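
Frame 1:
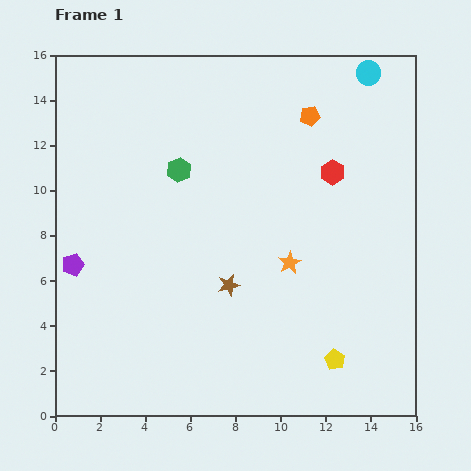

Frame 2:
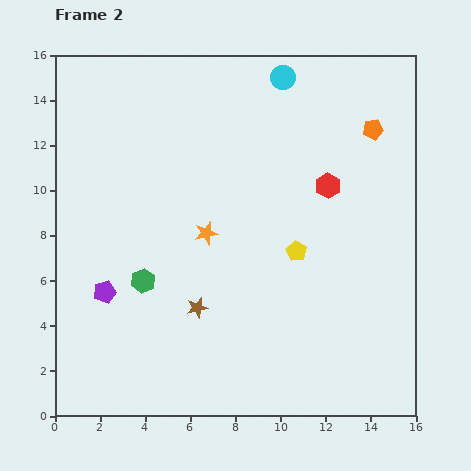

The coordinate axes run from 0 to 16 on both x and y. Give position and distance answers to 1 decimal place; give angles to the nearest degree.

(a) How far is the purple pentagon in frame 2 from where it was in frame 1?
1.8

The purple pentagon moved from (0.8, 6.7) to (2.2, 5.5), a distance of √(1.4² + 1.2²) ≈ 1.8.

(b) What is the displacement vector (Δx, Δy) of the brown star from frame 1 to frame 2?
(-1.4, -1.0)

The brown star was at (7.7, 5.8) in frame 1 and (6.3, 4.8) in frame 2.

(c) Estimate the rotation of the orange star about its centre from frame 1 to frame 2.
17° clockwise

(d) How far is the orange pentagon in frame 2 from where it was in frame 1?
2.9

The orange pentagon moved from (11.3, 13.3) to (14.1, 12.7), a distance of √(2.8² + 0.6²) ≈ 2.9.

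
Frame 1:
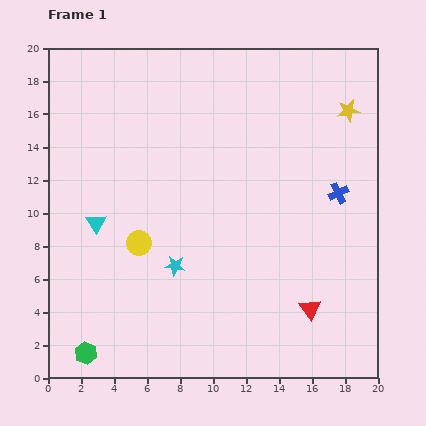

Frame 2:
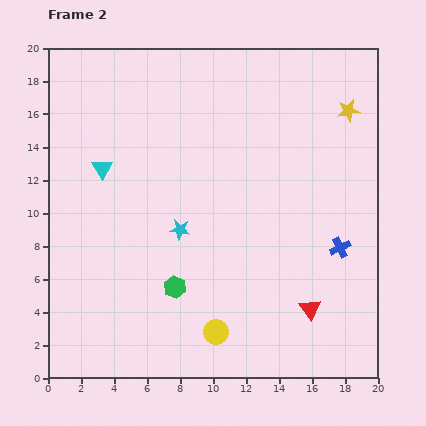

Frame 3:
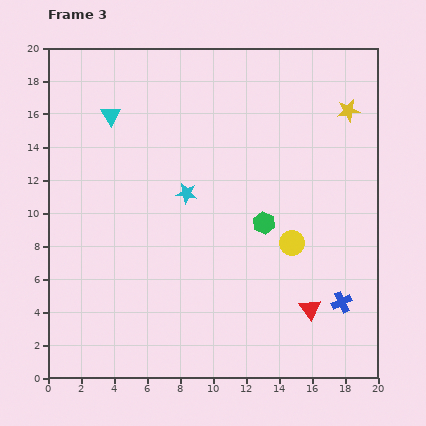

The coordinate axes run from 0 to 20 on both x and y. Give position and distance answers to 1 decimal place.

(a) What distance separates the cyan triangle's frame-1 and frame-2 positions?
3.3

The cyan triangle moved from (2.9, 9.4) to (3.3, 12.7), a distance of √(0.4² + 3.3²) ≈ 3.3.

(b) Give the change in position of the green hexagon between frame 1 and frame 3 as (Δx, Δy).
(10.8, 7.9)

The green hexagon was at (2.3, 1.5) in frame 1 and (13.1, 9.4) in frame 3.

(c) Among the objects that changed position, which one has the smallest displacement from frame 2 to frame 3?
the cyan star

(moved 2.2)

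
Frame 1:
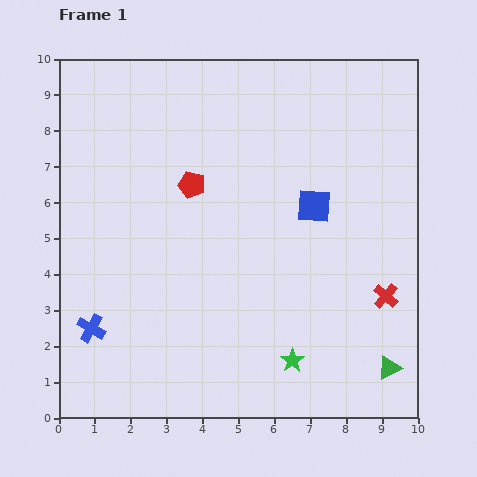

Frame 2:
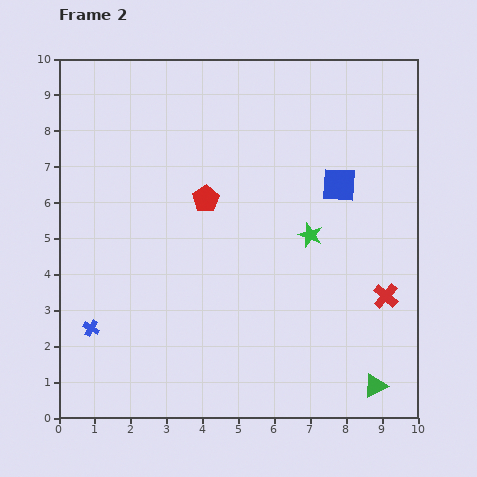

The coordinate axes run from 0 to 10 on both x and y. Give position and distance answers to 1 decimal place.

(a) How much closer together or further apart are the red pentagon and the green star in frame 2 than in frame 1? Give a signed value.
-2.5

Distance in frame 1: 5.6. Distance in frame 2: 3.1.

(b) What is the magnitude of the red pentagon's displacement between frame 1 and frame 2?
0.6

The red pentagon moved from (3.7, 6.5) to (4.1, 6.1), a distance of √(0.4² + 0.4²) ≈ 0.6.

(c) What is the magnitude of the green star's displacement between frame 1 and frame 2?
3.5

The green star moved from (6.5, 1.6) to (7.0, 5.1), a distance of √(0.5² + 3.5²) ≈ 3.5.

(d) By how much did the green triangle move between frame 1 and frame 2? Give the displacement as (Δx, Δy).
(-0.4, -0.5)

The green triangle was at (9.2, 1.4) in frame 1 and (8.8, 0.9) in frame 2.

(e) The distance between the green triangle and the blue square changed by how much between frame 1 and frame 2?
+0.7

Distance in frame 1: 5.0. Distance in frame 2: 5.7.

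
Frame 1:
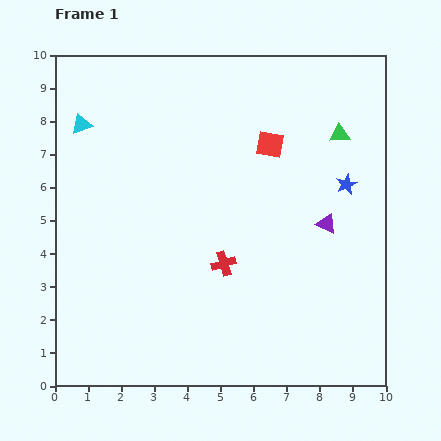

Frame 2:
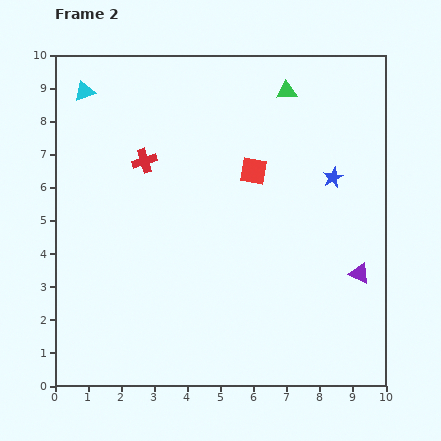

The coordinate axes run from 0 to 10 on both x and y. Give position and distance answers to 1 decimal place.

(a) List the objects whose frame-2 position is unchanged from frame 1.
none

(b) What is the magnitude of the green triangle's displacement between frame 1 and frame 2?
2.1

The green triangle moved from (8.6, 7.6) to (7.0, 8.9), a distance of √(1.6² + 1.3²) ≈ 2.1.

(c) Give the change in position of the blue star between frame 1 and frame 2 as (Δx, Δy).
(-0.4, 0.2)

The blue star was at (8.8, 6.1) in frame 1 and (8.4, 6.3) in frame 2.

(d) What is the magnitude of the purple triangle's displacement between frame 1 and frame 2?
1.8

The purple triangle moved from (8.2, 4.9) to (9.2, 3.4), a distance of √(1.0² + 1.5²) ≈ 1.8.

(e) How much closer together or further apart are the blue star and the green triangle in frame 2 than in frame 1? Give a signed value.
+1.5

Distance in frame 1: 1.5. Distance in frame 2: 3.0.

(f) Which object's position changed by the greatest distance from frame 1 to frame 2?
the red cross

(moved 3.9; next 2.1)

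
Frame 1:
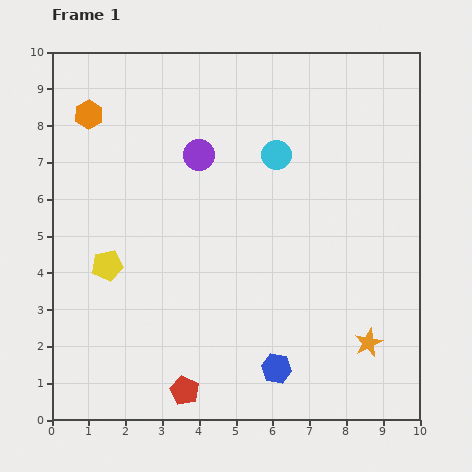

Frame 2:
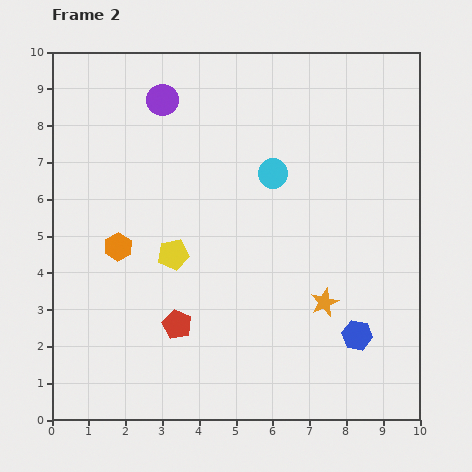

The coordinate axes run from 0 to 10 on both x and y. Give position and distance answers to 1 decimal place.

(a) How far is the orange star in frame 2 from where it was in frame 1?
1.6

The orange star moved from (8.6, 2.1) to (7.4, 3.2), a distance of √(1.2² + 1.1²) ≈ 1.6.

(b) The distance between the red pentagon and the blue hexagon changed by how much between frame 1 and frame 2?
+2.3

Distance in frame 1: 2.6. Distance in frame 2: 4.9.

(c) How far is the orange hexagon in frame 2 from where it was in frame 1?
3.7

The orange hexagon moved from (1.0, 8.3) to (1.8, 4.7), a distance of √(0.8² + 3.6²) ≈ 3.7.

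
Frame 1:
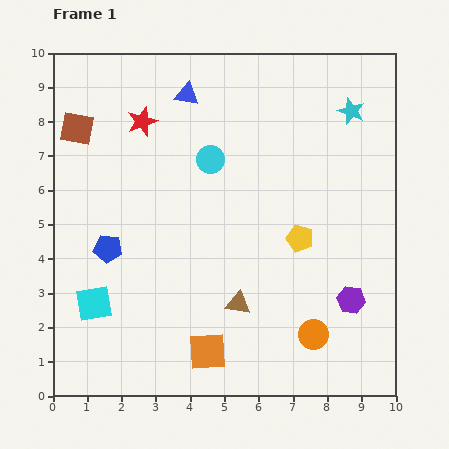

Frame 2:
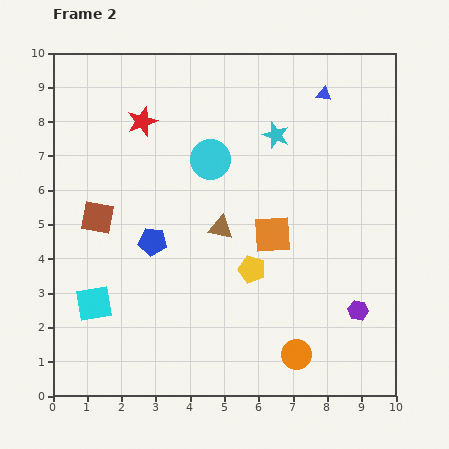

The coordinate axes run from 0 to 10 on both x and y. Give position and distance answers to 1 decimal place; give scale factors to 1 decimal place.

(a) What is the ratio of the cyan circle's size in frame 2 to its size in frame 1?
1.4×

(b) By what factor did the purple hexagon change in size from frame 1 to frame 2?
0.7×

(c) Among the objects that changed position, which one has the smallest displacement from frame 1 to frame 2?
the purple hexagon

(moved 0.4)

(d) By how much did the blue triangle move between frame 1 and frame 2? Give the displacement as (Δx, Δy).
(4.0, 0.0)

The blue triangle was at (3.9, 8.8) in frame 1 and (7.9, 8.8) in frame 2.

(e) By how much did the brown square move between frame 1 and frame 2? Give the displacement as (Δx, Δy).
(0.6, -2.6)

The brown square was at (0.7, 7.8) in frame 1 and (1.3, 5.2) in frame 2.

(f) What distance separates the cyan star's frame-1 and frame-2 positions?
2.3

The cyan star moved from (8.7, 8.3) to (6.5, 7.6), a distance of √(2.2² + 0.7²) ≈ 2.3.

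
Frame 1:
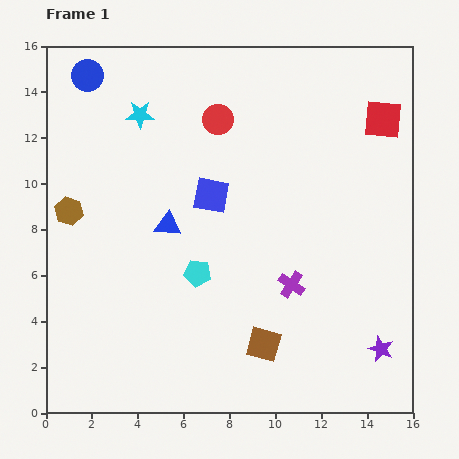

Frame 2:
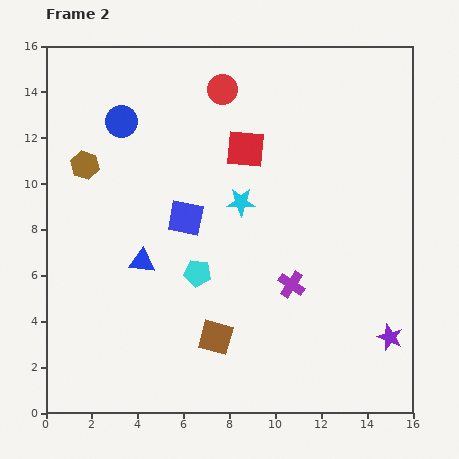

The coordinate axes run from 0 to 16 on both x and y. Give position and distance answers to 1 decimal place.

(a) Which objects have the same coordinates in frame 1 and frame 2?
the cyan pentagon, the purple cross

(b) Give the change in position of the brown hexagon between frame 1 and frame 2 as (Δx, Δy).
(0.7, 2.0)

The brown hexagon was at (1.0, 8.8) in frame 1 and (1.7, 10.8) in frame 2.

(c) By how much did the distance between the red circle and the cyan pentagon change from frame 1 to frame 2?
+1.3

Distance in frame 1: 6.8. Distance in frame 2: 8.1.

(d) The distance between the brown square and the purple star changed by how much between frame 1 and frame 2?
+2.5

Distance in frame 1: 5.1. Distance in frame 2: 7.6.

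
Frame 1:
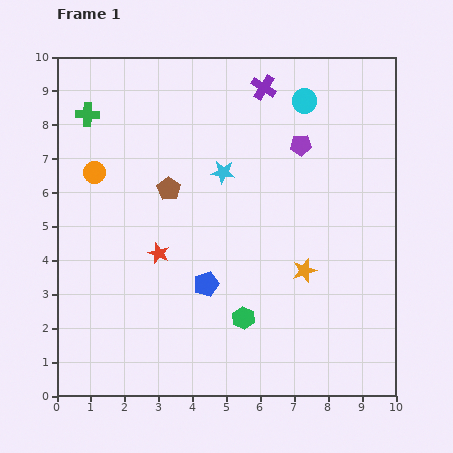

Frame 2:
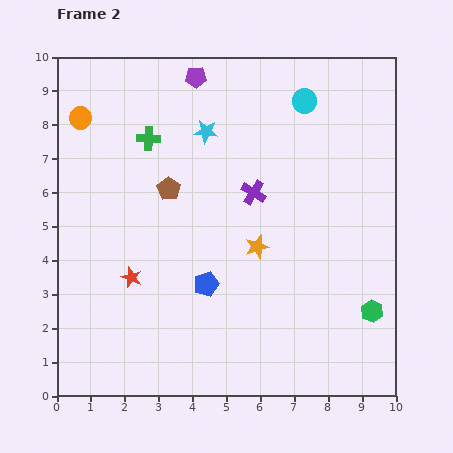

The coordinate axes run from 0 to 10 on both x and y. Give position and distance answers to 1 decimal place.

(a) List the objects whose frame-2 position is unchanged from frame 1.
the cyan circle, the brown pentagon, the blue pentagon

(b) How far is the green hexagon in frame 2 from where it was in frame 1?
3.8

The green hexagon moved from (5.5, 2.3) to (9.3, 2.5), a distance of √(3.8² + 0.2²) ≈ 3.8.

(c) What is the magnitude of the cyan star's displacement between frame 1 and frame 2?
1.3

The cyan star moved from (4.9, 6.6) to (4.4, 7.8), a distance of √(0.5² + 1.2²) ≈ 1.3.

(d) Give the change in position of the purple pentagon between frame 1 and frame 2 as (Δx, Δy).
(-3.1, 2.0)

The purple pentagon was at (7.2, 7.4) in frame 1 and (4.1, 9.4) in frame 2.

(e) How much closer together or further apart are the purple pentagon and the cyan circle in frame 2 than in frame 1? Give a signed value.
+2.0

Distance in frame 1: 1.3. Distance in frame 2: 3.3.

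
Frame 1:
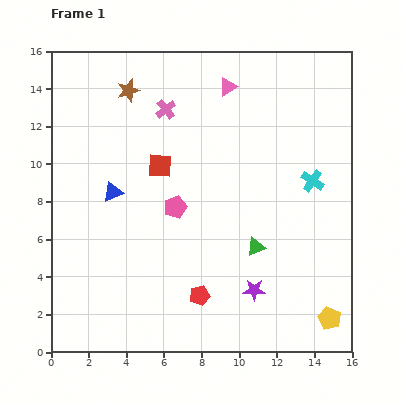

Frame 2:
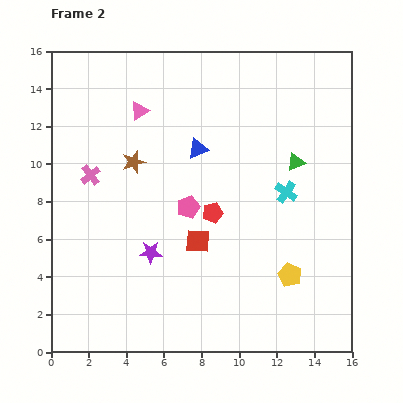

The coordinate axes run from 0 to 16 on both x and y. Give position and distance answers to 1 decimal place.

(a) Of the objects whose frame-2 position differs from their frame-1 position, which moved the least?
the pink pentagon

(moved 0.7)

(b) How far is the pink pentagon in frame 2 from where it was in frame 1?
0.7

The pink pentagon moved from (6.6, 7.7) to (7.3, 7.7), a distance of √(0.7² + 0.0²) ≈ 0.7.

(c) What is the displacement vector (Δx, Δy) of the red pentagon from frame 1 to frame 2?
(0.7, 4.4)

The red pentagon was at (7.9, 3.0) in frame 1 and (8.6, 7.4) in frame 2.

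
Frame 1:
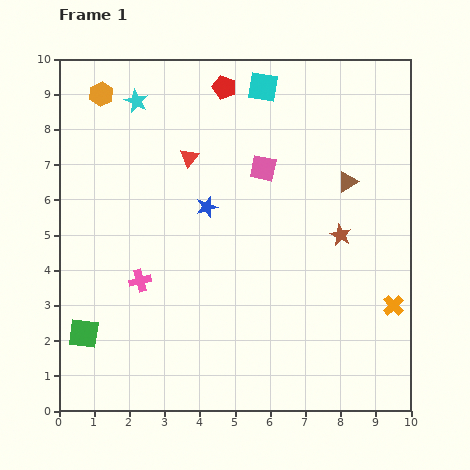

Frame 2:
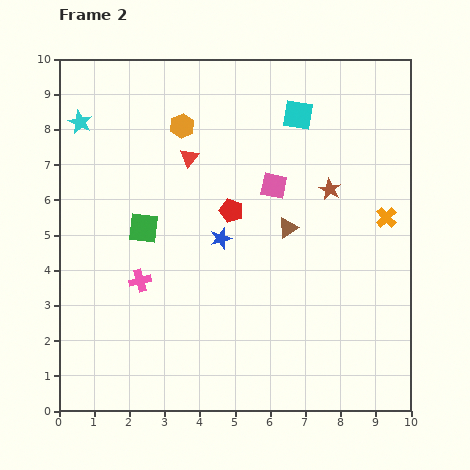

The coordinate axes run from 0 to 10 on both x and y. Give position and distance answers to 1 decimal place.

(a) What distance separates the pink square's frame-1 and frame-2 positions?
0.6

The pink square moved from (5.8, 6.9) to (6.1, 6.4), a distance of √(0.3² + 0.5²) ≈ 0.6.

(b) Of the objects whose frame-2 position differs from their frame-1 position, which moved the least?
the pink square

(moved 0.6)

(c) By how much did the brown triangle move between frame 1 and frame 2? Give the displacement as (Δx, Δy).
(-1.7, -1.3)

The brown triangle was at (8.2, 6.5) in frame 1 and (6.5, 5.2) in frame 2.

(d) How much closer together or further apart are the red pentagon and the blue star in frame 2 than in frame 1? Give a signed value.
-2.5

Distance in frame 1: 3.4. Distance in frame 2: 0.9.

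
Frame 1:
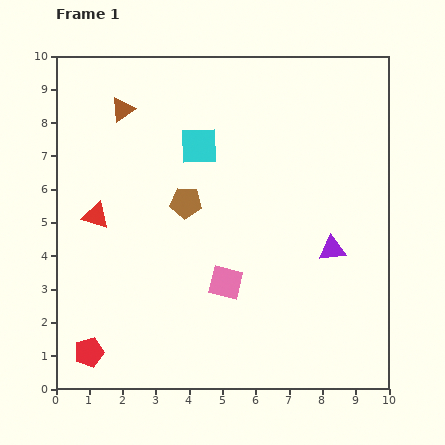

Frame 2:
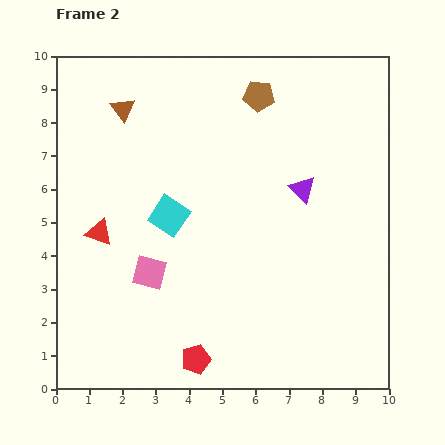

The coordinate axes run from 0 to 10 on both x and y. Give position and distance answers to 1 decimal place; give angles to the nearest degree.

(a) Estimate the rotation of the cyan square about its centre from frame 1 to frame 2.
35° clockwise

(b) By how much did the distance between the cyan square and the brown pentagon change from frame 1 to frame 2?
+2.8

Distance in frame 1: 1.7. Distance in frame 2: 4.5.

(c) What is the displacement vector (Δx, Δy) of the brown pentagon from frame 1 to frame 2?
(2.2, 3.2)

The brown pentagon was at (3.9, 5.6) in frame 1 and (6.1, 8.8) in frame 2.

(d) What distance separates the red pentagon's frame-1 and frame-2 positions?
3.2

The red pentagon moved from (1.0, 1.1) to (4.2, 0.9), a distance of √(3.2² + 0.2²) ≈ 3.2.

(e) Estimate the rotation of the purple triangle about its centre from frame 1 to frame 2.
51° clockwise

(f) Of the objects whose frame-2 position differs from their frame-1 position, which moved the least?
the red triangle

(moved 0.5)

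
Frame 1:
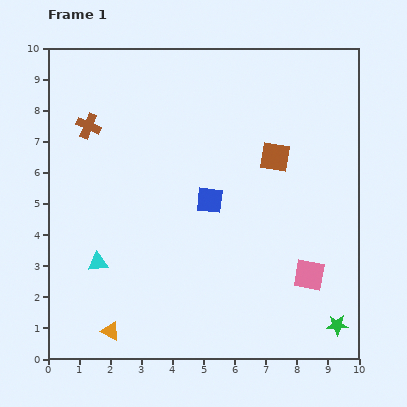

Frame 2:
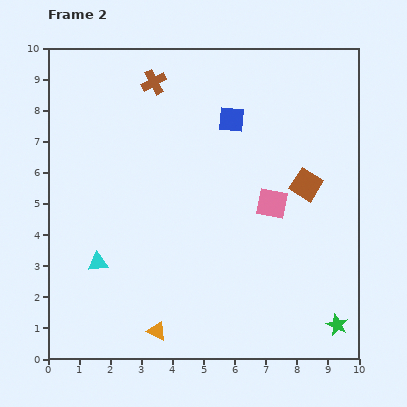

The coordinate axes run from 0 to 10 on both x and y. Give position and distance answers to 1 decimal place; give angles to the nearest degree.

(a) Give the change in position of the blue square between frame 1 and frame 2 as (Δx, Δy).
(0.7, 2.6)

The blue square was at (5.2, 5.1) in frame 1 and (5.9, 7.7) in frame 2.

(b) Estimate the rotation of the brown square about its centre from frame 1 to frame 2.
23° clockwise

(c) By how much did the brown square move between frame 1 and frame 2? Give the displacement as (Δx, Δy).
(1.0, -0.9)

The brown square was at (7.3, 6.5) in frame 1 and (8.3, 5.6) in frame 2.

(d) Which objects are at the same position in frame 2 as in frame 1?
the cyan triangle, the green star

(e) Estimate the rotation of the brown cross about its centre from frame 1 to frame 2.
39° clockwise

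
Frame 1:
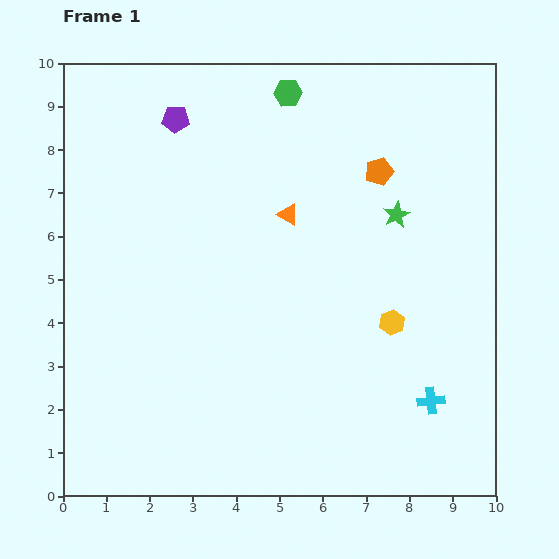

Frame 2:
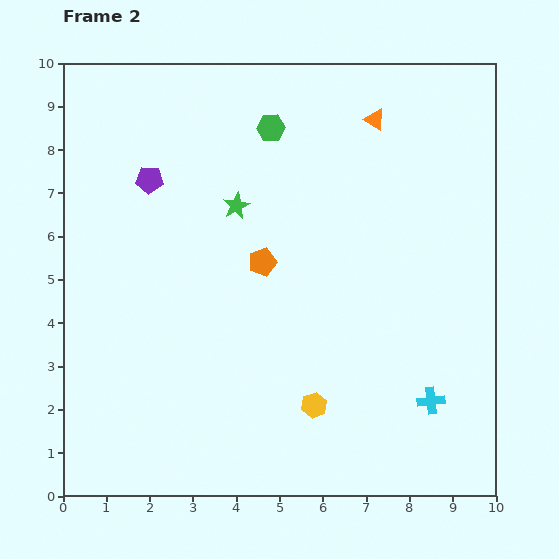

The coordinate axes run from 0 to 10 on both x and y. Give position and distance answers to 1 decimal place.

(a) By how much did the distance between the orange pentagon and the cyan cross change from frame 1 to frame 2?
-0.4

Distance in frame 1: 5.4. Distance in frame 2: 5.0.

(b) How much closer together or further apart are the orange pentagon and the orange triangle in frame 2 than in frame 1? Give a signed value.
+1.9

Distance in frame 1: 2.3. Distance in frame 2: 4.2.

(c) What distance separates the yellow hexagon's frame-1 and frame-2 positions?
2.6

The yellow hexagon moved from (7.6, 4.0) to (5.8, 2.1), a distance of √(1.8² + 1.9²) ≈ 2.6.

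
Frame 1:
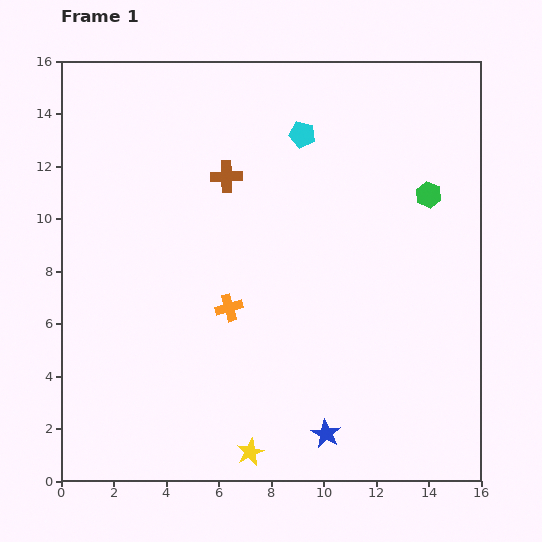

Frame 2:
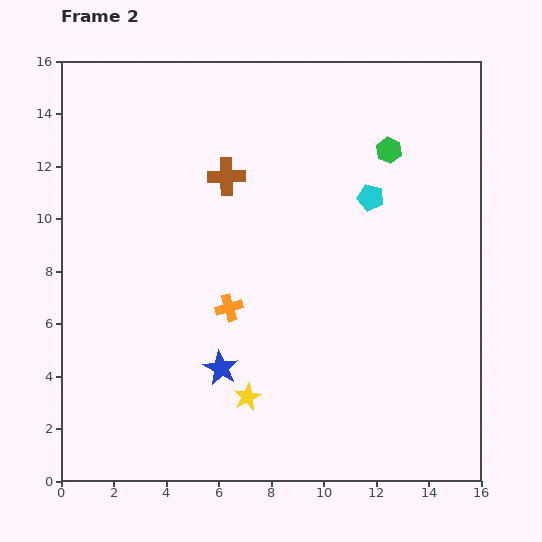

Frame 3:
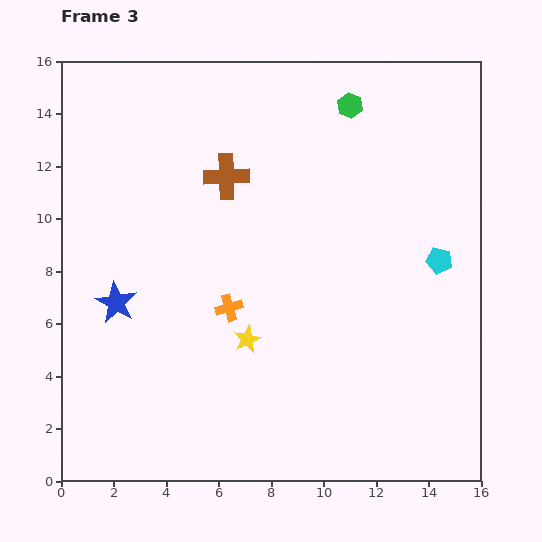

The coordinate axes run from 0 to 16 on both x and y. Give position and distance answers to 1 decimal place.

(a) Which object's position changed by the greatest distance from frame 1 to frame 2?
the blue star

(moved 4.7; next 3.5)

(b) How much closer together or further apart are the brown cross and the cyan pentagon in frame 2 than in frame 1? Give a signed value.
+2.3

Distance in frame 1: 3.3. Distance in frame 2: 5.6.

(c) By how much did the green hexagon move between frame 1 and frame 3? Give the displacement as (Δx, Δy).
(-3.0, 3.4)

The green hexagon was at (14.0, 10.9) in frame 1 and (11.0, 14.3) in frame 3.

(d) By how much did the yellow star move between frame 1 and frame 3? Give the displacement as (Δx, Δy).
(-0.1, 4.3)

The yellow star was at (7.2, 1.1) in frame 1 and (7.1, 5.4) in frame 3.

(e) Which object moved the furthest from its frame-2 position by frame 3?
the blue star

(moved 4.7; next 3.5)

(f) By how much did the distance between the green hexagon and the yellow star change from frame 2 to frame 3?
-1.1

Distance in frame 2: 10.8. Distance in frame 3: 9.7.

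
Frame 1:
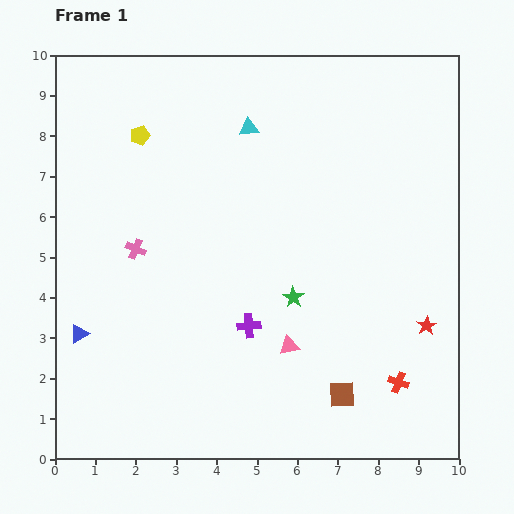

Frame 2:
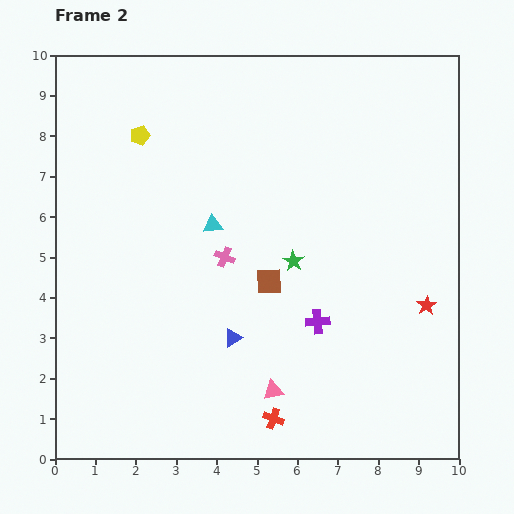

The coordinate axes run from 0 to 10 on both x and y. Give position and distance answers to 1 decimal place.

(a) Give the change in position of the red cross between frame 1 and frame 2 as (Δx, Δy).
(-3.1, -0.9)

The red cross was at (8.5, 1.9) in frame 1 and (5.4, 1.0) in frame 2.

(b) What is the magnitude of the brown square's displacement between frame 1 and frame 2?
3.3

The brown square moved from (7.1, 1.6) to (5.3, 4.4), a distance of √(1.8² + 2.8²) ≈ 3.3.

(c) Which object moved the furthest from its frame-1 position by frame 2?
the blue triangle

(moved 3.8; next 3.3)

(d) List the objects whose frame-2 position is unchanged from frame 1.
the yellow pentagon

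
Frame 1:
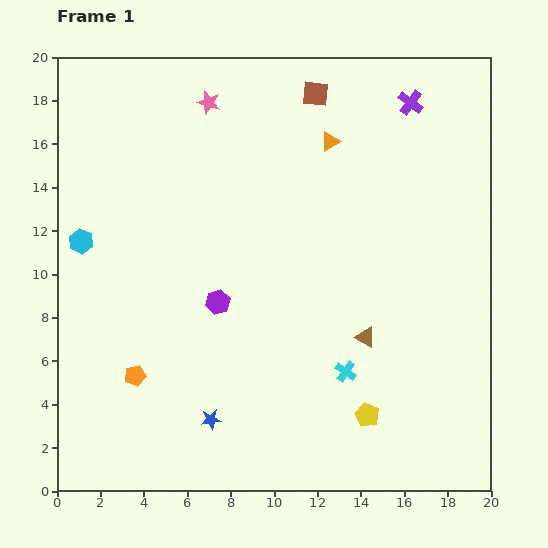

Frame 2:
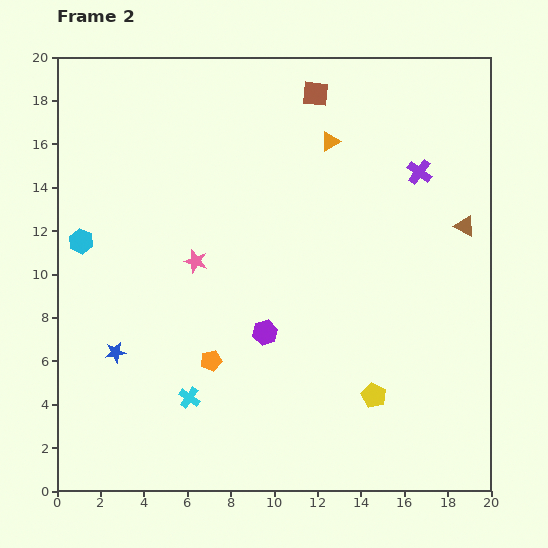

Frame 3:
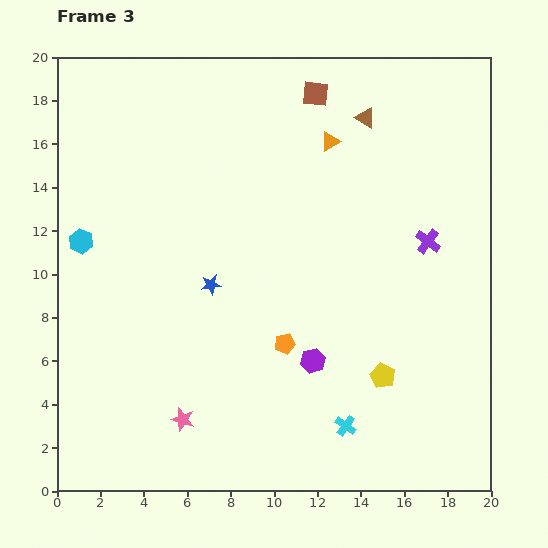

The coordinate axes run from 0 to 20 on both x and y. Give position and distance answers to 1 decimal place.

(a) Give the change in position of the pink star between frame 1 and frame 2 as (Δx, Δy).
(-0.6, -7.3)

The pink star was at (7.0, 17.9) in frame 1 and (6.4, 10.6) in frame 2.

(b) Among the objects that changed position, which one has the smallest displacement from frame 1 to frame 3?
the yellow pentagon

(moved 1.9)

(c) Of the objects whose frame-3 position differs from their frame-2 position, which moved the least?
the yellow pentagon

(moved 1.0)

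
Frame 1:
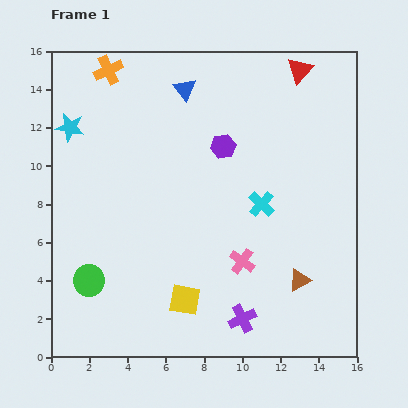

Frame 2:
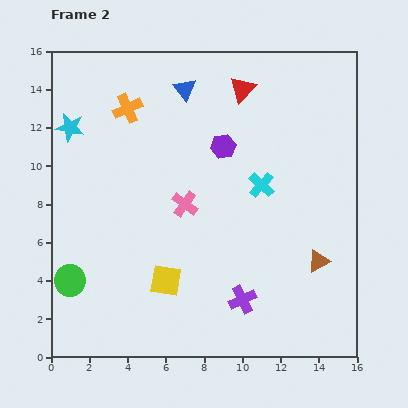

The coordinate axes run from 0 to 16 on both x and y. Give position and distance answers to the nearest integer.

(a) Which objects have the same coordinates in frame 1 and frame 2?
the purple hexagon, the cyan star, the blue triangle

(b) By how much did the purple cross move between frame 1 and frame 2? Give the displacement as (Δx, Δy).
(0, 1)

The purple cross was at (10, 2) in frame 1 and (10, 3) in frame 2.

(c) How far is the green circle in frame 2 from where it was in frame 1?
1

The green circle moved from (2, 4) to (1, 4), a distance of √(1² + 0²) ≈ 1.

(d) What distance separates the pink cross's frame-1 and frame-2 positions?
4

The pink cross moved from (10, 5) to (7, 8), a distance of √(3² + 3²) ≈ 4.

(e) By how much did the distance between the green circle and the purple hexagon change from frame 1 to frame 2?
+1

Distance in frame 1: 10. Distance in frame 2: 11.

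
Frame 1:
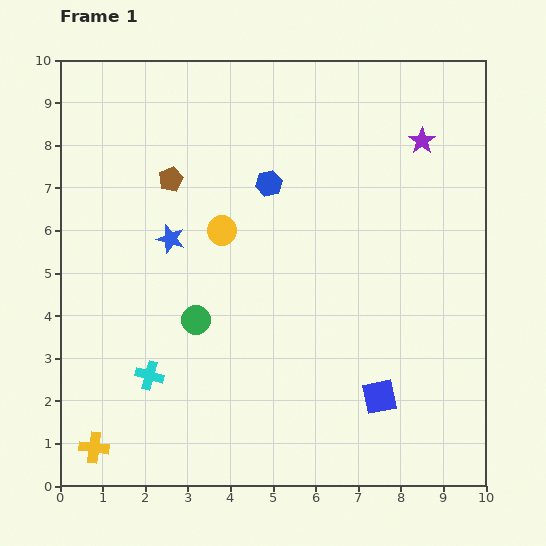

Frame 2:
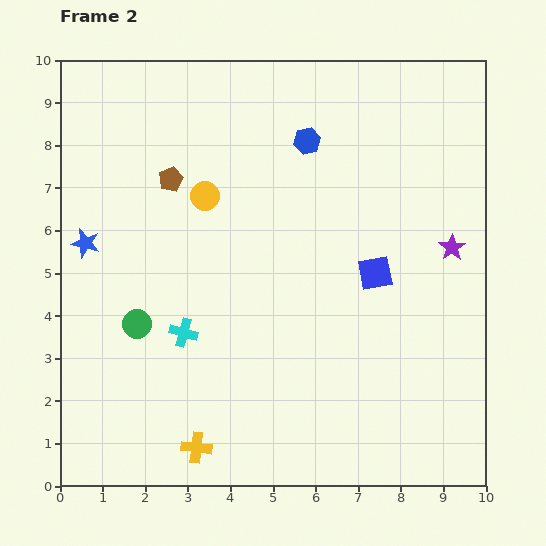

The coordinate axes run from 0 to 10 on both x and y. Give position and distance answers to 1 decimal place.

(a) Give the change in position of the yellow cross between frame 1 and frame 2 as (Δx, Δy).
(2.4, 0.0)

The yellow cross was at (0.8, 0.9) in frame 1 and (3.2, 0.9) in frame 2.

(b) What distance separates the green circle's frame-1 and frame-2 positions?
1.4

The green circle moved from (3.2, 3.9) to (1.8, 3.8), a distance of √(1.4² + 0.1²) ≈ 1.4.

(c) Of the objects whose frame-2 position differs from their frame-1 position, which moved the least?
the yellow circle

(moved 0.9)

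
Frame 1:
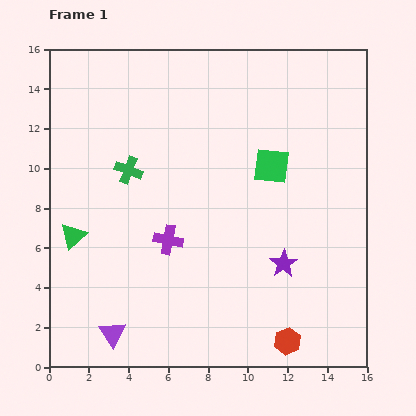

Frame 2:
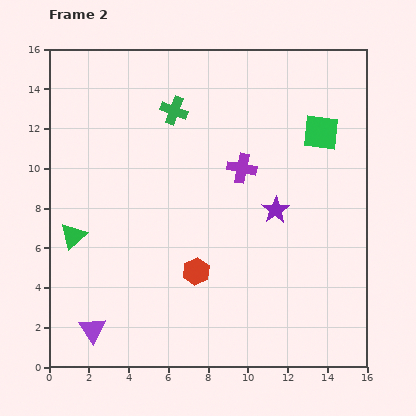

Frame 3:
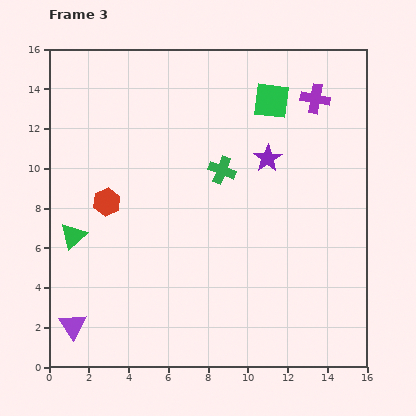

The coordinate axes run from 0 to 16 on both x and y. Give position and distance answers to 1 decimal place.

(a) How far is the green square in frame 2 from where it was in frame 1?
3.0

The green square moved from (11.2, 10.1) to (13.7, 11.8), a distance of √(2.5² + 1.7²) ≈ 3.0.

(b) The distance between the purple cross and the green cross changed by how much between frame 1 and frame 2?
+0.5

Distance in frame 1: 4.0. Distance in frame 2: 4.5.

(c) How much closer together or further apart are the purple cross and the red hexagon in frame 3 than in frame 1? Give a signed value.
+3.8

Distance in frame 1: 7.9. Distance in frame 3: 11.7.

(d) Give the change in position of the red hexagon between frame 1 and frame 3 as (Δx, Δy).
(-9.1, 7.0)

The red hexagon was at (12.0, 1.3) in frame 1 and (2.9, 8.3) in frame 3.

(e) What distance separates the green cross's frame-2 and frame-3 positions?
3.8

The green cross moved from (6.3, 12.9) to (8.7, 9.9), a distance of √(2.4² + 3.0²) ≈ 3.8.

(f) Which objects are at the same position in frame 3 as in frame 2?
the green triangle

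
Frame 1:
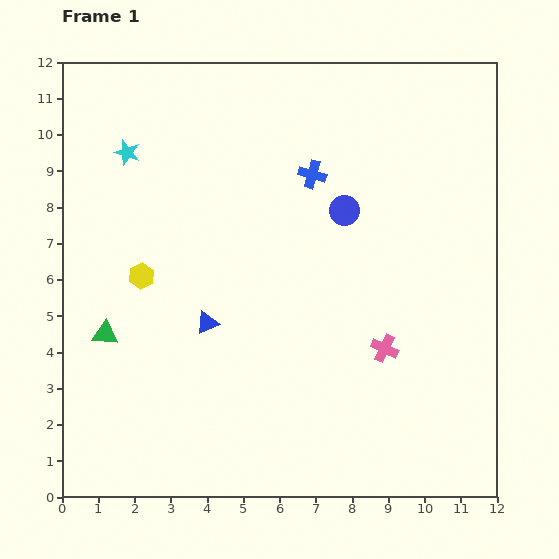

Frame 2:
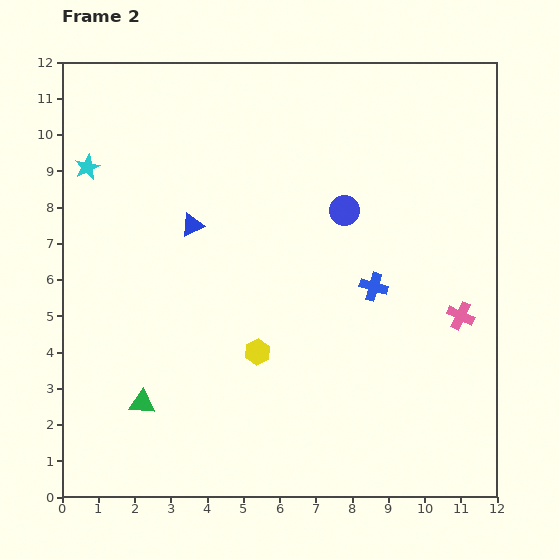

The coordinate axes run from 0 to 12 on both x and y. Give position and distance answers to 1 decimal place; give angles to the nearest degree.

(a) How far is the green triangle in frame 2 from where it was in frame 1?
2.1

The green triangle moved from (1.2, 4.5) to (2.2, 2.6), a distance of √(1.0² + 1.9²) ≈ 2.1.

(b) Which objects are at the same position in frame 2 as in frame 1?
the blue circle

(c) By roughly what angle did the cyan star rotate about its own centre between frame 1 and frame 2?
29° clockwise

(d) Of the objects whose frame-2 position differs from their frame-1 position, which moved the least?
the cyan star

(moved 1.2)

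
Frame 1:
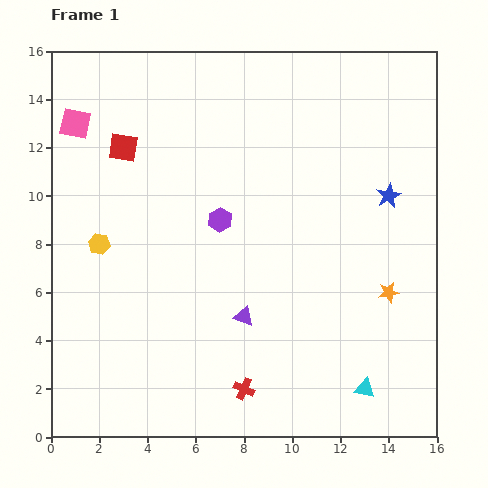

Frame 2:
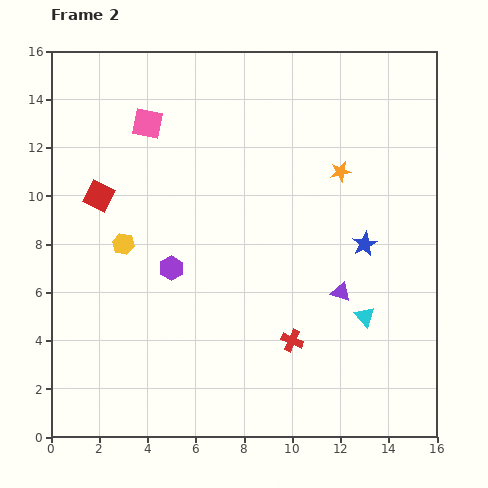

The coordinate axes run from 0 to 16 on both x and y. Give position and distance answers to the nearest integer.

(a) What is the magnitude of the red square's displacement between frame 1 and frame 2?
2

The red square moved from (3, 12) to (2, 10), a distance of √(1² + 2²) ≈ 2.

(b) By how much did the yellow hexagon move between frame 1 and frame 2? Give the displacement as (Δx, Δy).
(1, 0)

The yellow hexagon was at (2, 8) in frame 1 and (3, 8) in frame 2.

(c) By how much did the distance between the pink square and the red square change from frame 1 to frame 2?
+2

Distance in frame 1: 2. Distance in frame 2: 4.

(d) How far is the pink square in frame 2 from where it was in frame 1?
3

The pink square moved from (1, 13) to (4, 13), a distance of √(3² + 0²) ≈ 3.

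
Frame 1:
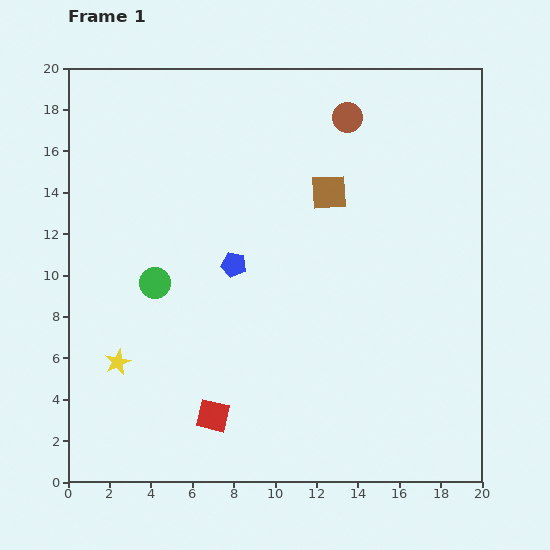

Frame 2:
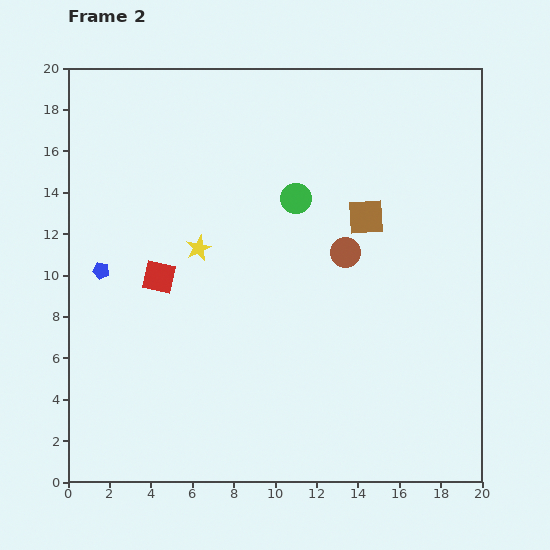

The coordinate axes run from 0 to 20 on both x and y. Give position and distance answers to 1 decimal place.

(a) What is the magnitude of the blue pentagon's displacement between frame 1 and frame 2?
6.4

The blue pentagon moved from (8.0, 10.5) to (1.6, 10.2), a distance of √(6.4² + 0.3²) ≈ 6.4.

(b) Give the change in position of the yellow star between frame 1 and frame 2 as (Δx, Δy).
(3.9, 5.5)

The yellow star was at (2.4, 5.8) in frame 1 and (6.3, 11.3) in frame 2.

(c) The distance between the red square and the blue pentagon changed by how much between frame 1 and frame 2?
-4.6

Distance in frame 1: 7.4. Distance in frame 2: 2.8.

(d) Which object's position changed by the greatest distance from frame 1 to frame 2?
the green circle

(moved 7.9; next 7.2)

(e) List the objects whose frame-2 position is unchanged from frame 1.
none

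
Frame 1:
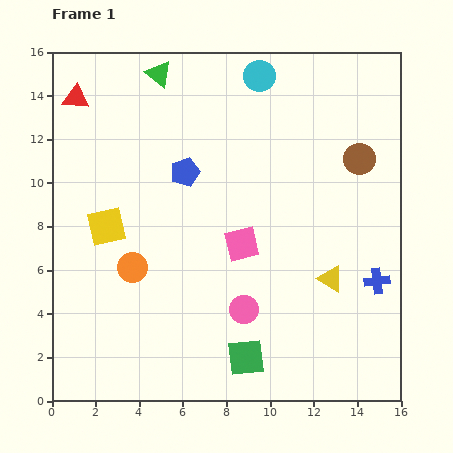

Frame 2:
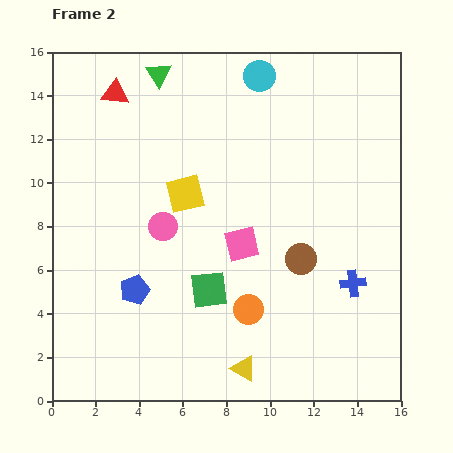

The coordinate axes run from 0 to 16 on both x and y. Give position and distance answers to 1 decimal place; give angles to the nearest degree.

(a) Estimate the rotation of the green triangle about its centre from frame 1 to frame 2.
17° clockwise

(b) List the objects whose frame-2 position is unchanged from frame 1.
the cyan circle, the pink square, the green triangle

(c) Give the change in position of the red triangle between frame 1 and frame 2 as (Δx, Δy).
(1.8, 0.2)

The red triangle was at (1.1, 13.9) in frame 1 and (2.9, 14.1) in frame 2.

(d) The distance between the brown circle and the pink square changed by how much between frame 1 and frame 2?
-3.9

Distance in frame 1: 6.7. Distance in frame 2: 2.8.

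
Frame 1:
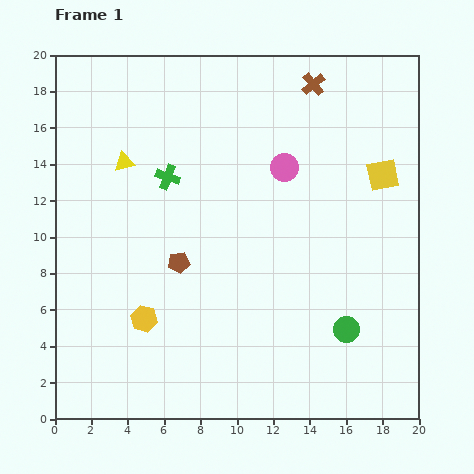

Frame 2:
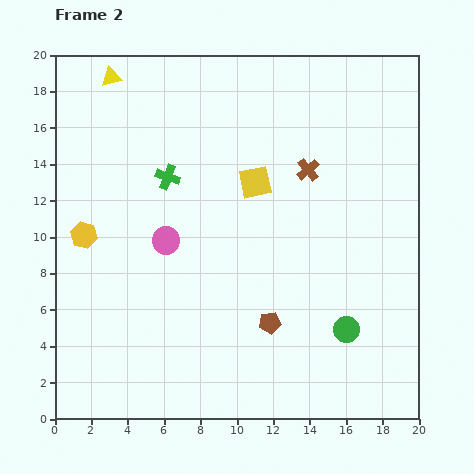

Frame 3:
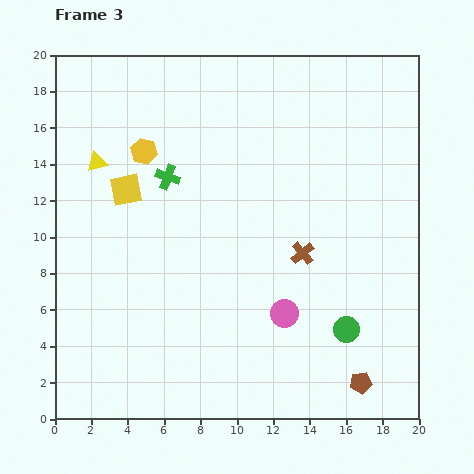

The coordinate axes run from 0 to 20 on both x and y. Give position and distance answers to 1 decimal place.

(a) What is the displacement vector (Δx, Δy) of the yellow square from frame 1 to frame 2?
(-7.0, -0.4)

The yellow square was at (18.0, 13.4) in frame 1 and (11.0, 13.0) in frame 2.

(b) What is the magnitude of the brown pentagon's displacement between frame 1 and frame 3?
12.0

The brown pentagon moved from (6.8, 8.6) to (16.8, 2.0), a distance of √(10.0² + 6.6²) ≈ 12.0.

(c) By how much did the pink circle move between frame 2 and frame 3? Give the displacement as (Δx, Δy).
(6.5, -4.0)

The pink circle was at (6.1, 9.8) in frame 2 and (12.6, 5.8) in frame 3.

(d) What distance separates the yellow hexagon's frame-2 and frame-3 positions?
5.7

The yellow hexagon moved from (1.6, 10.1) to (4.9, 14.7), a distance of √(3.3² + 4.6²) ≈ 5.7.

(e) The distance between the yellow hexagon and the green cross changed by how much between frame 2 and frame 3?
-3.7

Distance in frame 2: 5.6. Distance in frame 3: 1.9.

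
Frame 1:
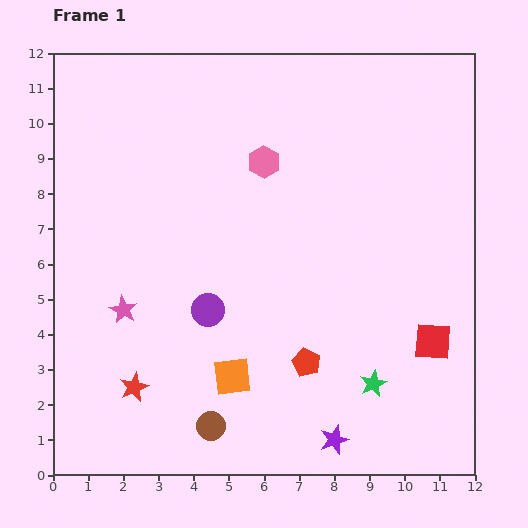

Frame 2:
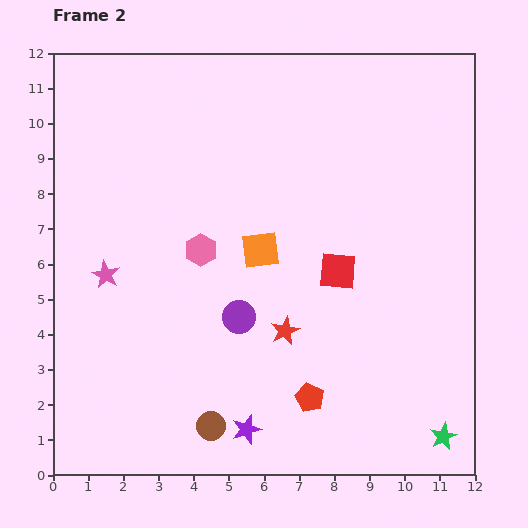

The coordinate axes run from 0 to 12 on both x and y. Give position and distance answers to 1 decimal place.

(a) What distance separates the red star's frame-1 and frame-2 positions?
4.6

The red star moved from (2.3, 2.5) to (6.6, 4.1), a distance of √(4.3² + 1.6²) ≈ 4.6.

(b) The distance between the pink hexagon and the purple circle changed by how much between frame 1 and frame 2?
-2.3

Distance in frame 1: 4.5. Distance in frame 2: 2.2.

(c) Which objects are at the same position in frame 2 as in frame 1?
the brown circle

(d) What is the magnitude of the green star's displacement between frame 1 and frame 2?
2.5

The green star moved from (9.1, 2.6) to (11.1, 1.1), a distance of √(2.0² + 1.5²) ≈ 2.5.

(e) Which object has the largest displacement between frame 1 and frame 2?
the red star

(moved 4.6; next 3.7)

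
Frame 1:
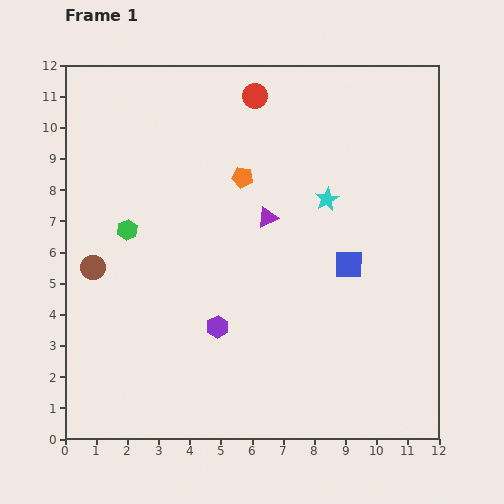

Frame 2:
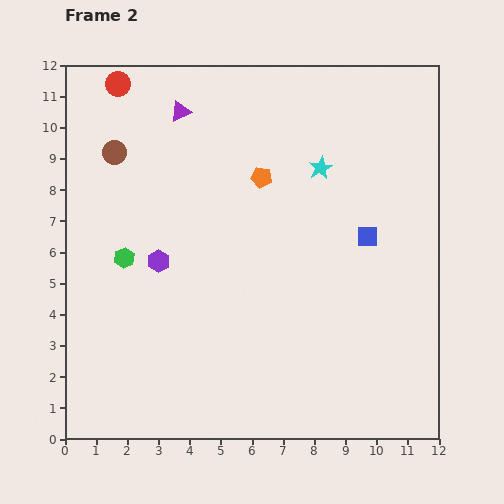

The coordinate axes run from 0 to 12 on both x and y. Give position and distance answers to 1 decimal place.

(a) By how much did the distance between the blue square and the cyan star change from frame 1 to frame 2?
+0.5

Distance in frame 1: 2.2. Distance in frame 2: 2.7.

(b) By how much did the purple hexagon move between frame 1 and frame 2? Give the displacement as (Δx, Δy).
(-1.9, 2.1)

The purple hexagon was at (4.9, 3.6) in frame 1 and (3.0, 5.7) in frame 2.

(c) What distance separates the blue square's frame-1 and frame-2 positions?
1.1

The blue square moved from (9.1, 5.6) to (9.7, 6.5), a distance of √(0.6² + 0.9²) ≈ 1.1.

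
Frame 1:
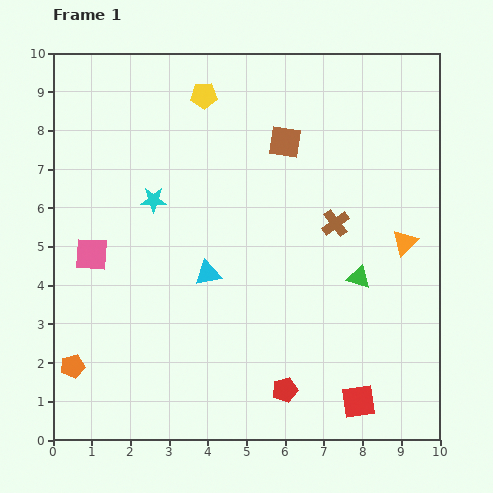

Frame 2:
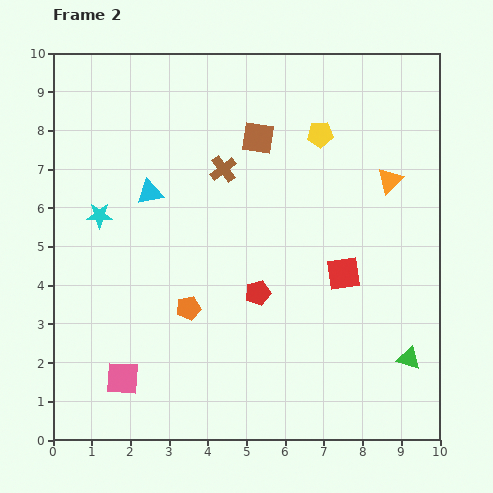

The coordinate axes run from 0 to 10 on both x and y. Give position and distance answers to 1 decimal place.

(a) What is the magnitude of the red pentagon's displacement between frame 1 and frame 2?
2.6

The red pentagon moved from (6.0, 1.3) to (5.3, 3.8), a distance of √(0.7² + 2.5²) ≈ 2.6.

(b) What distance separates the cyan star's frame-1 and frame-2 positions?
1.5

The cyan star moved from (2.6, 6.2) to (1.2, 5.8), a distance of √(1.4² + 0.4²) ≈ 1.5.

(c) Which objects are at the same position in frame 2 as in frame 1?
none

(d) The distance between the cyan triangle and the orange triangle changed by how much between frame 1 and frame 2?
+1.0

Distance in frame 1: 5.2. Distance in frame 2: 6.2.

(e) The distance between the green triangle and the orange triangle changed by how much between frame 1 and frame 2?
+3.1

Distance in frame 1: 1.5. Distance in frame 2: 4.6.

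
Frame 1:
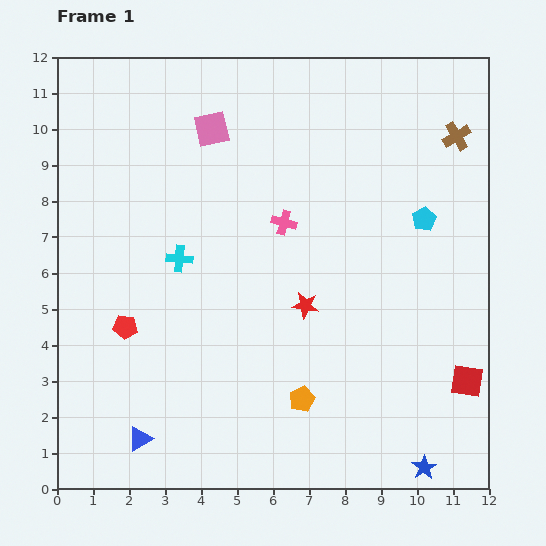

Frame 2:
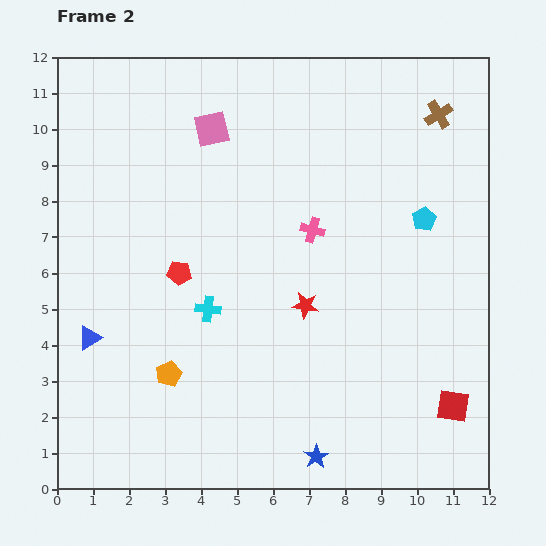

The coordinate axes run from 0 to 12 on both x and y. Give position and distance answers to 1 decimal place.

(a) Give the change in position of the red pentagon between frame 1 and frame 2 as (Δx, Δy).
(1.5, 1.5)

The red pentagon was at (1.9, 4.5) in frame 1 and (3.4, 6.0) in frame 2.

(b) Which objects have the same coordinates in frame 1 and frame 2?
the cyan pentagon, the red star, the pink square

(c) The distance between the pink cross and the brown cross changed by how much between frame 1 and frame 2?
-0.7

Distance in frame 1: 5.4. Distance in frame 2: 4.7.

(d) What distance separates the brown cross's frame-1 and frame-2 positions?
0.8

The brown cross moved from (11.1, 9.8) to (10.6, 10.4), a distance of √(0.5² + 0.6²) ≈ 0.8.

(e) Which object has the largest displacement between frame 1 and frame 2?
the orange pentagon

(moved 3.8; next 3.1)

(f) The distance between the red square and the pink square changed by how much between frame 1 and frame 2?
+0.2

Distance in frame 1: 10.0. Distance in frame 2: 10.2.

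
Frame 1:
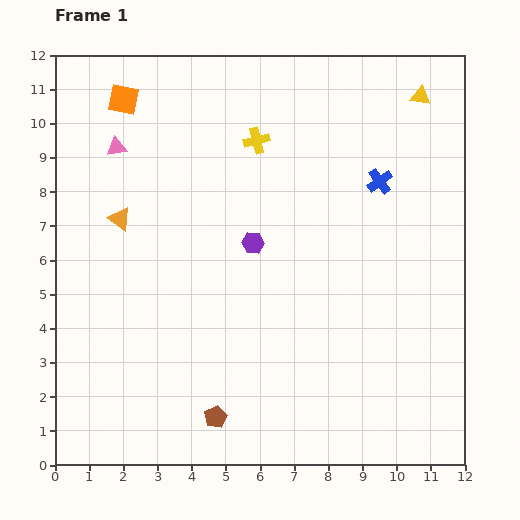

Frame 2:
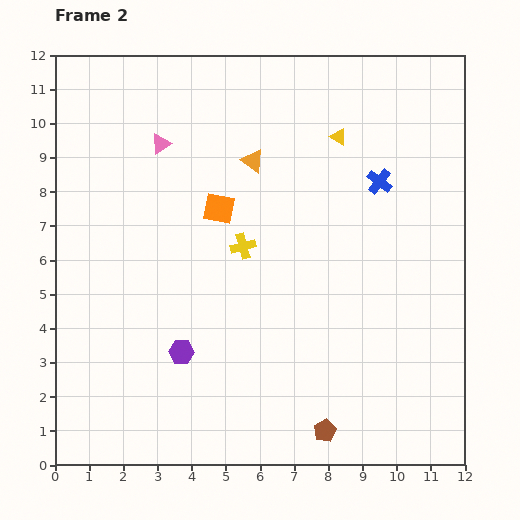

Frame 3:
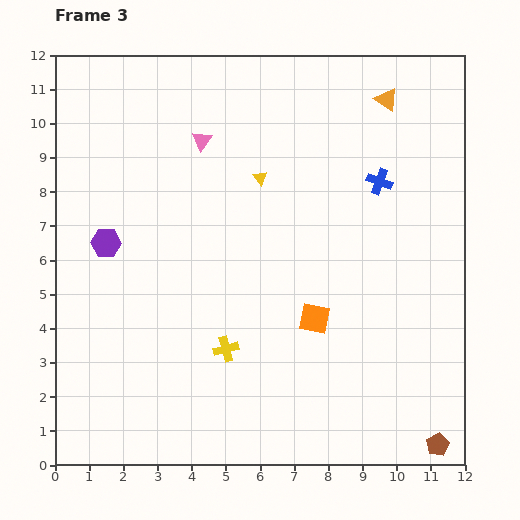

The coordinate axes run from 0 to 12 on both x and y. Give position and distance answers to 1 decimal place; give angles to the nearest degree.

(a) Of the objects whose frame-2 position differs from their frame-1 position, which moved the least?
the pink triangle

(moved 1.3)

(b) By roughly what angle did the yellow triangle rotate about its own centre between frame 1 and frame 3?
42° clockwise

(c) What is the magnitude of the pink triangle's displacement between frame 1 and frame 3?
2.5

The pink triangle moved from (1.8, 9.3) to (4.3, 9.5), a distance of √(2.5² + 0.2²) ≈ 2.5.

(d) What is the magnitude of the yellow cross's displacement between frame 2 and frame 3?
3.0

The yellow cross moved from (5.5, 6.4) to (5.0, 3.4), a distance of √(0.5² + 3.0²) ≈ 3.0.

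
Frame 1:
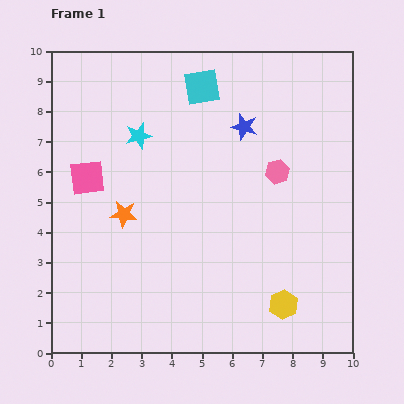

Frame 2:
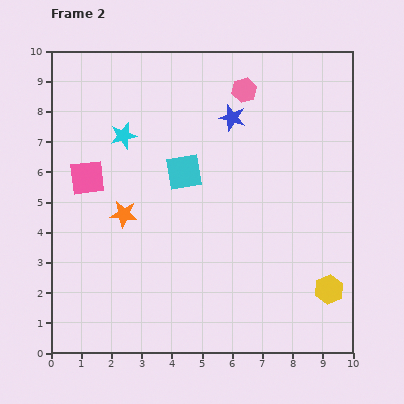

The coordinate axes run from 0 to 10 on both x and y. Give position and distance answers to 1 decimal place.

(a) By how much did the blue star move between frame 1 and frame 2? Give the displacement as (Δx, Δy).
(-0.4, 0.3)

The blue star was at (6.4, 7.5) in frame 1 and (6.0, 7.8) in frame 2.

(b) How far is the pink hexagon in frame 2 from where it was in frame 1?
2.9

The pink hexagon moved from (7.5, 6.0) to (6.4, 8.7), a distance of √(1.1² + 2.7²) ≈ 2.9.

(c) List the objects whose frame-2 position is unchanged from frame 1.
the orange star, the pink square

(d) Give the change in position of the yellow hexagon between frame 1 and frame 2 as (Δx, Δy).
(1.5, 0.5)

The yellow hexagon was at (7.7, 1.6) in frame 1 and (9.2, 2.1) in frame 2.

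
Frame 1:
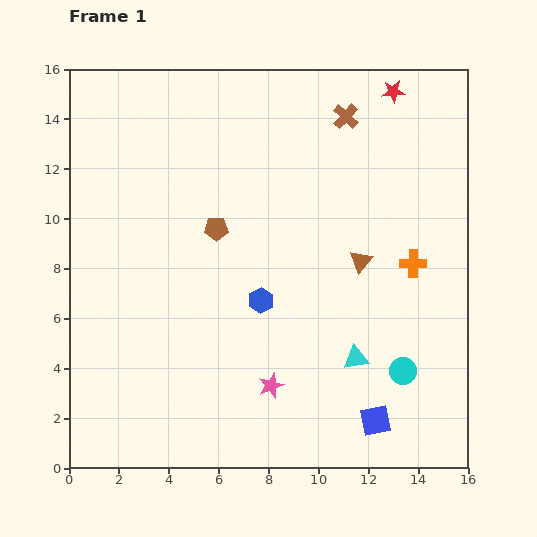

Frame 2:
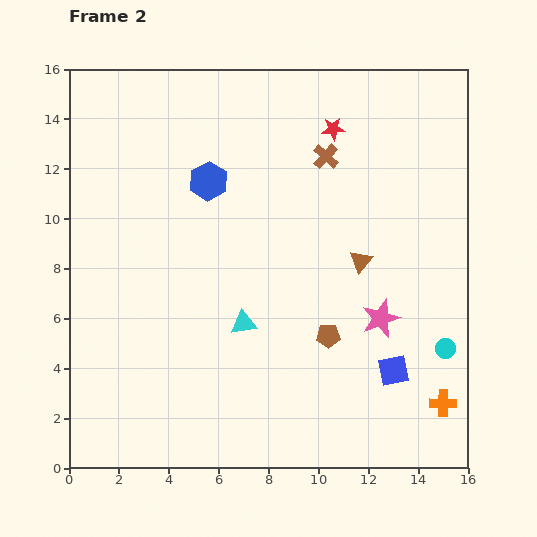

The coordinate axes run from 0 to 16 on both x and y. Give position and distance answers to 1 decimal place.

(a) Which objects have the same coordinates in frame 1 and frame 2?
the brown triangle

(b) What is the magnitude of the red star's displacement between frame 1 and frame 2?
2.8

The red star moved from (13.0, 15.1) to (10.6, 13.6), a distance of √(2.4² + 1.5²) ≈ 2.8.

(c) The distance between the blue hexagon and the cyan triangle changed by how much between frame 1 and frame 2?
+1.5

Distance in frame 1: 4.4. Distance in frame 2: 5.9.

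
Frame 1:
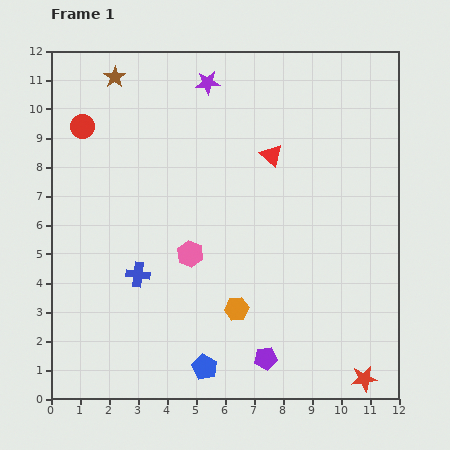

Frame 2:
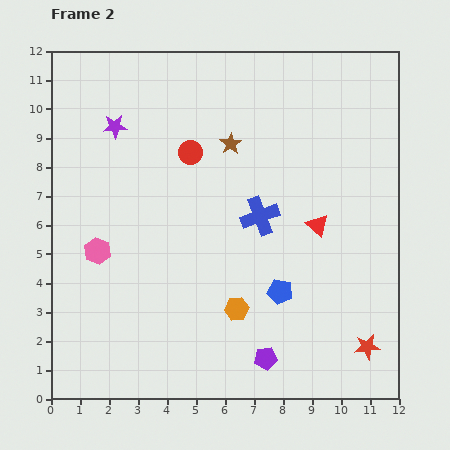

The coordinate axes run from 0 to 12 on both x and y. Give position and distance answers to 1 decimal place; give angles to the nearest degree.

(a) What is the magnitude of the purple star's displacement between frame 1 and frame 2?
3.5

The purple star moved from (5.4, 10.9) to (2.2, 9.4), a distance of √(3.2² + 1.5²) ≈ 3.5.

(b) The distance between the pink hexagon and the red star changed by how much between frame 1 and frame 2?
+2.5

Distance in frame 1: 7.4. Distance in frame 2: 9.9.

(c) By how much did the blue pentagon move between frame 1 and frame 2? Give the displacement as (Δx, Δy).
(2.6, 2.6)

The blue pentagon was at (5.3, 1.1) in frame 1 and (7.9, 3.7) in frame 2.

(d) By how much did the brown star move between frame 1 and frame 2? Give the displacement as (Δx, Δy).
(4.0, -2.3)

The brown star was at (2.2, 11.1) in frame 1 and (6.2, 8.8) in frame 2.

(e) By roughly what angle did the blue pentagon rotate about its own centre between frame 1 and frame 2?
16° counter-clockwise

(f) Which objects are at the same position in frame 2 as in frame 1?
the purple pentagon, the orange hexagon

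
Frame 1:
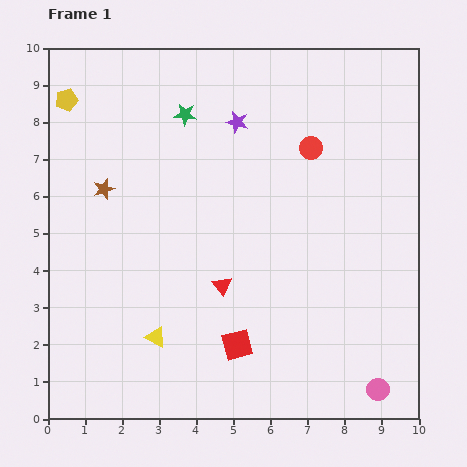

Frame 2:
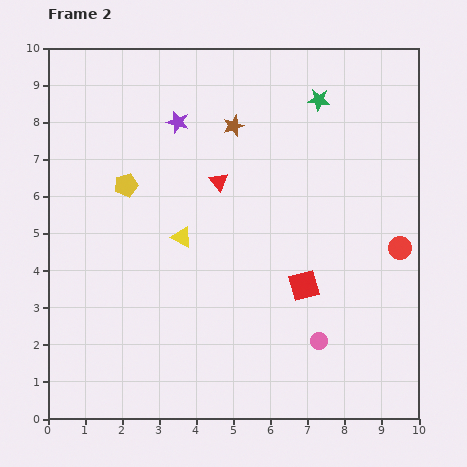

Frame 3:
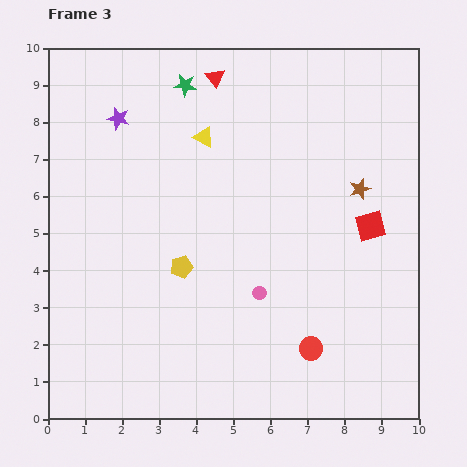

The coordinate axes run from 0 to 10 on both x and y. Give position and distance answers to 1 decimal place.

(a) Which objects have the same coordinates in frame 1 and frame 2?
none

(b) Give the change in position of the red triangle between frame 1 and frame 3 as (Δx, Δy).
(-0.2, 5.6)

The red triangle was at (4.7, 3.6) in frame 1 and (4.5, 9.2) in frame 3.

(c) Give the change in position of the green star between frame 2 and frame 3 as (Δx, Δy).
(-3.6, 0.4)

The green star was at (7.3, 8.6) in frame 2 and (3.7, 9.0) in frame 3.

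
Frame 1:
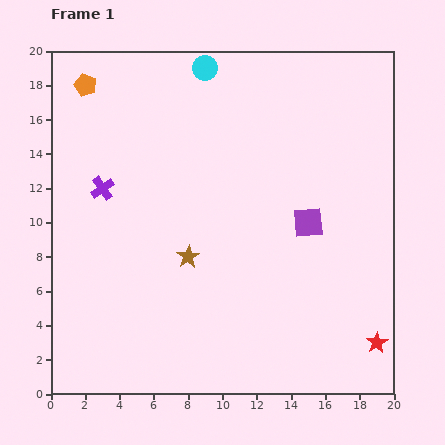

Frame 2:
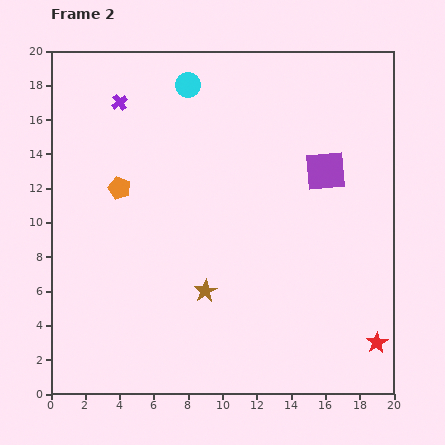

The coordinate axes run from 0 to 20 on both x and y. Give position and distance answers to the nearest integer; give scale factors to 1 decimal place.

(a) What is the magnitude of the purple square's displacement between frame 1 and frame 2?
3

The purple square moved from (15, 10) to (16, 13), a distance of √(1² + 3²) ≈ 3.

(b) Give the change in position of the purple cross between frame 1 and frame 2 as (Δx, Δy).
(1, 5)

The purple cross was at (3, 12) in frame 1 and (4, 17) in frame 2.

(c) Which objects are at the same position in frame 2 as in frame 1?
the red star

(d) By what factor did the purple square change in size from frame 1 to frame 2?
1.4×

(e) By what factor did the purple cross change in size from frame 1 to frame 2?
0.7×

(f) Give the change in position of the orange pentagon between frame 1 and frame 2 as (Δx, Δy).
(2, -6)

The orange pentagon was at (2, 18) in frame 1 and (4, 12) in frame 2.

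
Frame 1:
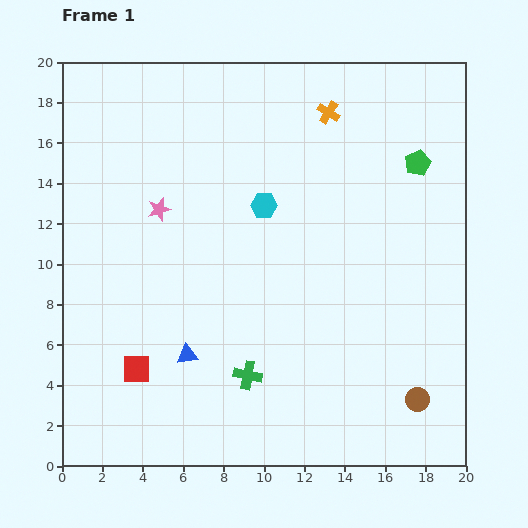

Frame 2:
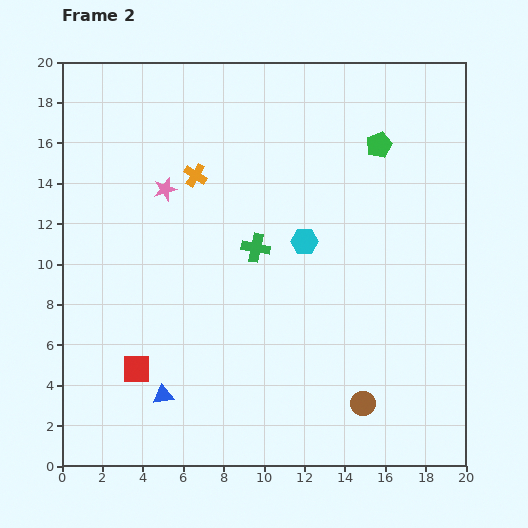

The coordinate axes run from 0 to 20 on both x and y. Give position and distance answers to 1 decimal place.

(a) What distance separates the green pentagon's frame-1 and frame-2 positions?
2.1

The green pentagon moved from (17.6, 15.0) to (15.7, 15.9), a distance of √(1.9² + 0.9²) ≈ 2.1.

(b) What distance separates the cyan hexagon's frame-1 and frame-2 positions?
2.7

The cyan hexagon moved from (10.0, 12.9) to (12.0, 11.1), a distance of √(2.0² + 1.8²) ≈ 2.7.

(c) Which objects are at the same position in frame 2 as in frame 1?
the red square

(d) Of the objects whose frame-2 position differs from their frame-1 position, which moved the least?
the pink star

(moved 1.0)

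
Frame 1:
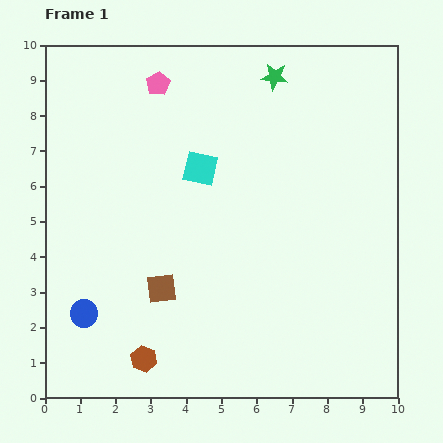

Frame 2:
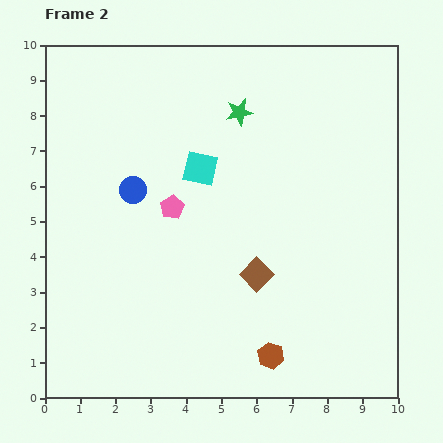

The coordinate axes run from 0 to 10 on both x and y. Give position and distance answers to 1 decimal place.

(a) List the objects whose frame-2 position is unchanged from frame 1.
the cyan square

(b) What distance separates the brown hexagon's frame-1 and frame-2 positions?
3.6

The brown hexagon moved from (2.8, 1.1) to (6.4, 1.2), a distance of √(3.6² + 0.1²) ≈ 3.6.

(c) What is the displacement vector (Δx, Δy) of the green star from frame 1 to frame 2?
(-1.0, -1.0)

The green star was at (6.5, 9.1) in frame 1 and (5.5, 8.1) in frame 2.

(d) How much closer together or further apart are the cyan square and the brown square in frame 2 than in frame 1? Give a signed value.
-0.2

Distance in frame 1: 3.6. Distance in frame 2: 3.4.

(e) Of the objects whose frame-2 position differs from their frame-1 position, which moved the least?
the green star

(moved 1.4)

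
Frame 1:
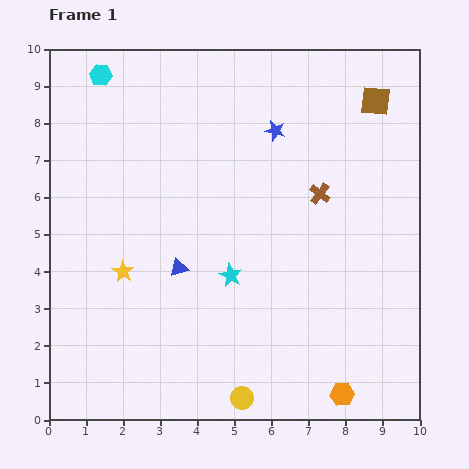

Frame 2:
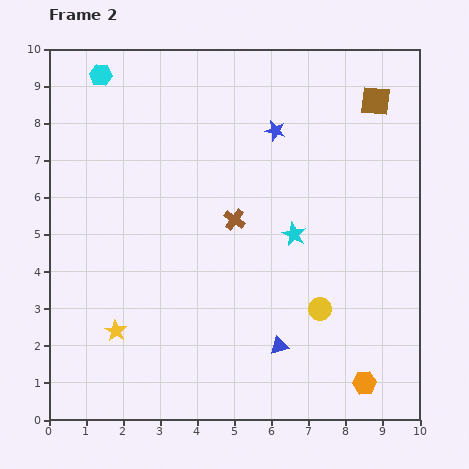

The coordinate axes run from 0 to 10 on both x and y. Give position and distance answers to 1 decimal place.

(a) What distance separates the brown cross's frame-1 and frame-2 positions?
2.4

The brown cross moved from (7.3, 6.1) to (5.0, 5.4), a distance of √(2.3² + 0.7²) ≈ 2.4.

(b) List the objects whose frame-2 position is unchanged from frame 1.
the cyan hexagon, the brown square, the blue star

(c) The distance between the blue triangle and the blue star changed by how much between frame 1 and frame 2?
+1.3

Distance in frame 1: 4.5. Distance in frame 2: 5.8.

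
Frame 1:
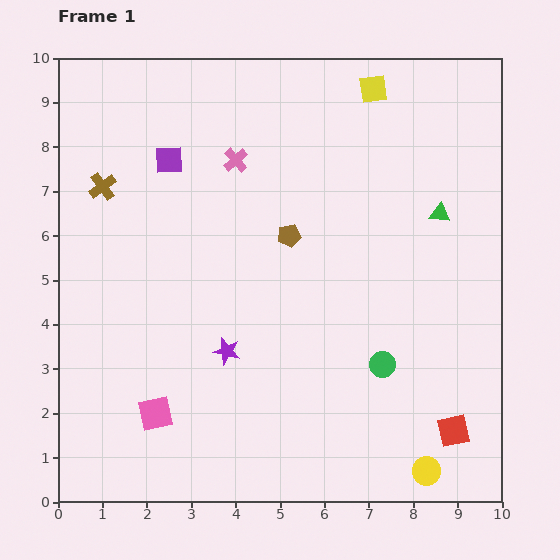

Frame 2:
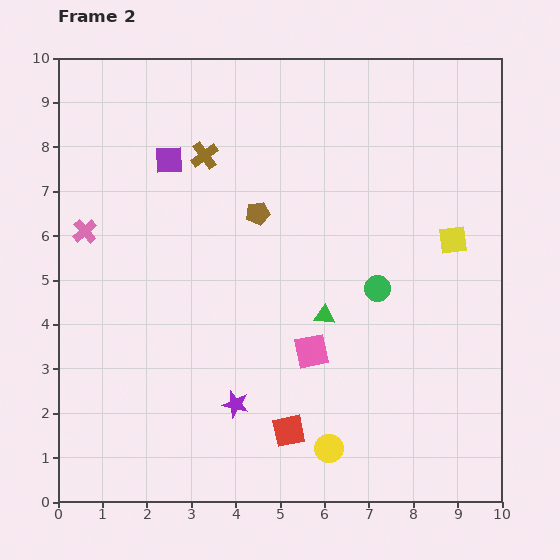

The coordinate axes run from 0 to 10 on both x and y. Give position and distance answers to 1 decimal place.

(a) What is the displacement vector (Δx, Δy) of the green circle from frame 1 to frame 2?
(-0.1, 1.7)

The green circle was at (7.3, 3.1) in frame 1 and (7.2, 4.8) in frame 2.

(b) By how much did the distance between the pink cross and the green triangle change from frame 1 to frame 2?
+0.9

Distance in frame 1: 4.8. Distance in frame 2: 5.7.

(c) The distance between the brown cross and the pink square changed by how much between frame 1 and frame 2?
-0.2

Distance in frame 1: 5.2. Distance in frame 2: 5.0.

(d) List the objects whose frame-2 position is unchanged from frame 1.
the purple square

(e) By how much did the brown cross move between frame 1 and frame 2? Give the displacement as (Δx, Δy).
(2.3, 0.7)

The brown cross was at (1.0, 7.1) in frame 1 and (3.3, 7.8) in frame 2.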